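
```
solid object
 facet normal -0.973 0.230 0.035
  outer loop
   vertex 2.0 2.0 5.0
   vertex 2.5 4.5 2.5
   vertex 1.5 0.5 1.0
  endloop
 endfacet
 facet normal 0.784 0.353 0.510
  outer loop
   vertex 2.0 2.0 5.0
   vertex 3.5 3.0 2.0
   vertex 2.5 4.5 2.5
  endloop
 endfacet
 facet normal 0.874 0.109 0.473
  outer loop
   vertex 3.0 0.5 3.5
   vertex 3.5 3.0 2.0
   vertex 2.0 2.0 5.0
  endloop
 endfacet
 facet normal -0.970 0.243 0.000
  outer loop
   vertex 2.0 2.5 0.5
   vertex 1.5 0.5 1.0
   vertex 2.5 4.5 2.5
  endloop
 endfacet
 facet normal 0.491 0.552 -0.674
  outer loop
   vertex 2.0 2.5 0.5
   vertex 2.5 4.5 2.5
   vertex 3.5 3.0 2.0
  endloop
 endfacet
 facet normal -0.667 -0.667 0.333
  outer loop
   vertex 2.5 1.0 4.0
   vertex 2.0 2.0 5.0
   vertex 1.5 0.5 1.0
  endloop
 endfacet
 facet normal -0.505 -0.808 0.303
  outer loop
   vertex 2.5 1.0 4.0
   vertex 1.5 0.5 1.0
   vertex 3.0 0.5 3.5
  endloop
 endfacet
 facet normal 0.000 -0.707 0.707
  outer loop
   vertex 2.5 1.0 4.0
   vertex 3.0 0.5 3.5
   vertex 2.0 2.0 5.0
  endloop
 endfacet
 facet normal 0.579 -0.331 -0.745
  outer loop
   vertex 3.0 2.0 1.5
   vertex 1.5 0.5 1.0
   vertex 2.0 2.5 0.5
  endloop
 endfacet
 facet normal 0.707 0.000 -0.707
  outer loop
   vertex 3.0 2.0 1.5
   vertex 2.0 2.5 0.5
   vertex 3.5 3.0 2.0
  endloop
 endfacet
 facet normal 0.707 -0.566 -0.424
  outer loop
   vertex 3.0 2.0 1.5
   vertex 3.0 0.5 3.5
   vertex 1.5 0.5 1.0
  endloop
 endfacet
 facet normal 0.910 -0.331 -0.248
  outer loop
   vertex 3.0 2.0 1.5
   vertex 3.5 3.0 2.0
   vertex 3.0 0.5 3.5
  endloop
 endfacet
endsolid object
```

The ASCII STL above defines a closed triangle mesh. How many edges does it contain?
18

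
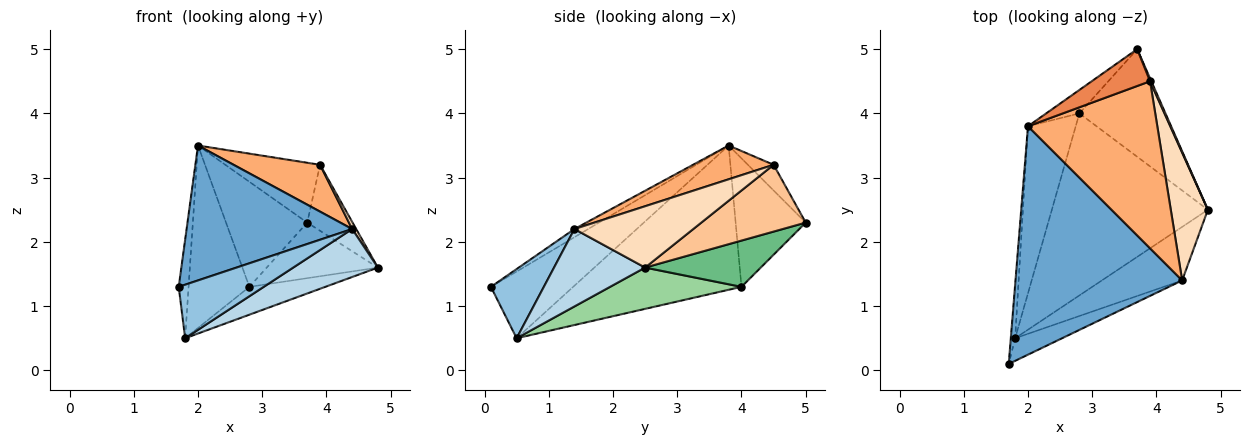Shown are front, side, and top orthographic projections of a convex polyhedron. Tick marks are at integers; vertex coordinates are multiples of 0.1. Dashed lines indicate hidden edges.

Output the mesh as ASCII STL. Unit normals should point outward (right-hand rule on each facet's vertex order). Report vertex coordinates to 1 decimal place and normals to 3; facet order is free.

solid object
 facet normal -0.042 -0.508 0.860
  outer loop
   vertex 4.4 1.4 2.2
   vertex 2.0 3.8 3.5
   vertex 1.7 0.1 1.3
  endloop
 endfacet
 facet normal 0.497 -0.799 -0.337
  outer loop
   vertex 1.8 0.5 0.5
   vertex 4.4 1.4 2.2
   vertex 1.7 0.1 1.3
  endloop
 endfacet
 facet normal 0.583 -0.542 -0.605
  outer loop
   vertex 1.8 0.5 0.5
   vertex 4.8 2.5 1.6
   vertex 4.4 1.4 2.2
  endloop
 endfacet
 facet normal -0.991 0.119 -0.065
  outer loop
   vertex 1.8 0.5 0.5
   vertex 1.7 0.1 1.3
   vertex 2.0 3.8 3.5
  endloop
 endfacet
 facet normal -0.225 0.830 0.511
  outer loop
   vertex 3.9 4.5 3.2
   vertex 3.7 5.0 2.3
   vertex 2.0 3.8 3.5
  endloop
 endfacet
 facet normal 0.244 -0.262 0.934
  outer loop
   vertex 3.9 4.5 3.2
   vertex 2.0 3.8 3.5
   vertex 4.4 1.4 2.2
  endloop
 endfacet
 facet normal 0.917 0.399 0.018
  outer loop
   vertex 3.9 4.5 3.2
   vertex 4.8 2.5 1.6
   vertex 3.7 5.0 2.3
  endloop
 endfacet
 facet normal 0.855 -0.029 0.517
  outer loop
   vertex 3.9 4.5 3.2
   vertex 4.4 1.4 2.2
   vertex 4.8 2.5 1.6
  endloop
 endfacet
 facet normal 0.431 0.414 -0.802
  outer loop
   vertex 2.8 4.0 1.3
   vertex 3.7 5.0 2.3
   vertex 4.8 2.5 1.6
  endloop
 endfacet
 facet normal 0.253 0.146 -0.956
  outer loop
   vertex 2.8 4.0 1.3
   vertex 4.8 2.5 1.6
   vertex 1.8 0.5 0.5
  endloop
 endfacet
 facet normal -0.644 0.746 -0.166
  outer loop
   vertex 2.8 4.0 1.3
   vertex 2.0 3.8 3.5
   vertex 3.7 5.0 2.3
  endloop
 endfacet
 facet normal -0.898 0.324 -0.297
  outer loop
   vertex 2.8 4.0 1.3
   vertex 1.8 0.5 0.5
   vertex 2.0 3.8 3.5
  endloop
 endfacet
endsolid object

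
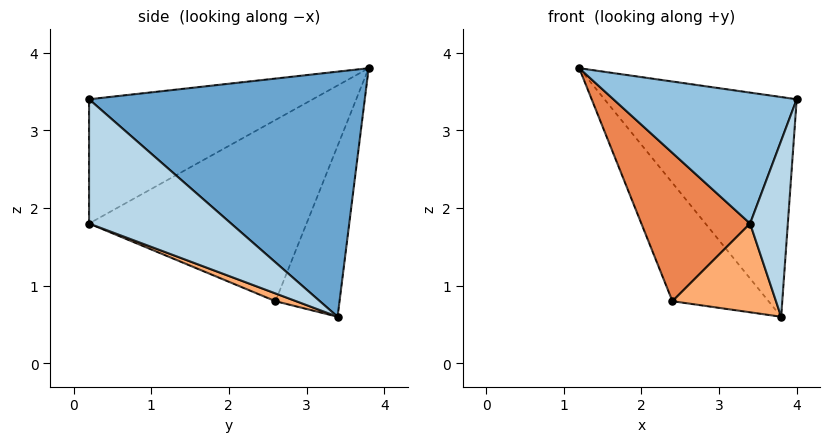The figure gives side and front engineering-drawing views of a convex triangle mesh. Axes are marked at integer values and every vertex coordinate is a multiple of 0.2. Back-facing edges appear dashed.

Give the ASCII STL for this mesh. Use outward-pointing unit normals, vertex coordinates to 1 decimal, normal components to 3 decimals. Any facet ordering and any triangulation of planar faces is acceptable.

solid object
 facet normal 0.705 0.491 0.511
  outer loop
   vertex 3.8 3.4 0.6
   vertex 1.2 3.8 3.8
   vertex 4.0 0.2 3.4
  endloop
 endfacet
 facet normal -0.743 -0.609 0.279
  outer loop
   vertex 3.4 0.2 1.8
   vertex 4.0 0.2 3.4
   vertex 1.2 3.8 3.8
  endloop
 endfacet
 facet normal 0.909 -0.241 -0.341
  outer loop
   vertex 3.4 0.2 1.8
   vertex 3.8 3.4 0.6
   vertex 4.0 0.2 3.4
  endloop
 endfacet
 facet normal -0.485 0.728 -0.485
  outer loop
   vertex 2.4 2.6 0.8
   vertex 1.2 3.8 3.8
   vertex 3.8 3.4 0.6
  endloop
 endfacet
 facet normal -0.880 -0.440 -0.176
  outer loop
   vertex 2.4 2.6 0.8
   vertex 3.4 0.2 1.8
   vertex 1.2 3.8 3.8
  endloop
 endfacet
 facet normal 0.072 -0.358 -0.931
  outer loop
   vertex 2.4 2.6 0.8
   vertex 3.8 3.4 0.6
   vertex 3.4 0.2 1.8
  endloop
 endfacet
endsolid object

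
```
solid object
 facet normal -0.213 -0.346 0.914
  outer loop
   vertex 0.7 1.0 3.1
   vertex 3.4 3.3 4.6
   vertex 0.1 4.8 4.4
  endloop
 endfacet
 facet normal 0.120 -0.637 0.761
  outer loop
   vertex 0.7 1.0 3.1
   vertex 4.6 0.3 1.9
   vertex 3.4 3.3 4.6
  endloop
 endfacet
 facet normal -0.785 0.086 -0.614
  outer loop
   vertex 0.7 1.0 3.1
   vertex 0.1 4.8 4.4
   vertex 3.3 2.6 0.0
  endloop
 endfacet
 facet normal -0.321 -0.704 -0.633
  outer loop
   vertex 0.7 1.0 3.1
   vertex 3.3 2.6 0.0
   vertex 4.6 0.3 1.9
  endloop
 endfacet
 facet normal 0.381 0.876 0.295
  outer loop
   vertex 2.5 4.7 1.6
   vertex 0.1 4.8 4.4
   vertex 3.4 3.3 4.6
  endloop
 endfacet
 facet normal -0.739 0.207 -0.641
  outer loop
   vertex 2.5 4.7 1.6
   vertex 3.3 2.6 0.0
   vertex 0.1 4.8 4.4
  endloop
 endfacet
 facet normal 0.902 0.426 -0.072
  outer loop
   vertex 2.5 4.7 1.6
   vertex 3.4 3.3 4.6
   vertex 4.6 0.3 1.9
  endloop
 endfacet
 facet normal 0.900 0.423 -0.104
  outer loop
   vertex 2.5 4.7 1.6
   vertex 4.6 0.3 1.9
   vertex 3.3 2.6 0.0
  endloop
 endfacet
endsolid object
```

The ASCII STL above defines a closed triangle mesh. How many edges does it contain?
12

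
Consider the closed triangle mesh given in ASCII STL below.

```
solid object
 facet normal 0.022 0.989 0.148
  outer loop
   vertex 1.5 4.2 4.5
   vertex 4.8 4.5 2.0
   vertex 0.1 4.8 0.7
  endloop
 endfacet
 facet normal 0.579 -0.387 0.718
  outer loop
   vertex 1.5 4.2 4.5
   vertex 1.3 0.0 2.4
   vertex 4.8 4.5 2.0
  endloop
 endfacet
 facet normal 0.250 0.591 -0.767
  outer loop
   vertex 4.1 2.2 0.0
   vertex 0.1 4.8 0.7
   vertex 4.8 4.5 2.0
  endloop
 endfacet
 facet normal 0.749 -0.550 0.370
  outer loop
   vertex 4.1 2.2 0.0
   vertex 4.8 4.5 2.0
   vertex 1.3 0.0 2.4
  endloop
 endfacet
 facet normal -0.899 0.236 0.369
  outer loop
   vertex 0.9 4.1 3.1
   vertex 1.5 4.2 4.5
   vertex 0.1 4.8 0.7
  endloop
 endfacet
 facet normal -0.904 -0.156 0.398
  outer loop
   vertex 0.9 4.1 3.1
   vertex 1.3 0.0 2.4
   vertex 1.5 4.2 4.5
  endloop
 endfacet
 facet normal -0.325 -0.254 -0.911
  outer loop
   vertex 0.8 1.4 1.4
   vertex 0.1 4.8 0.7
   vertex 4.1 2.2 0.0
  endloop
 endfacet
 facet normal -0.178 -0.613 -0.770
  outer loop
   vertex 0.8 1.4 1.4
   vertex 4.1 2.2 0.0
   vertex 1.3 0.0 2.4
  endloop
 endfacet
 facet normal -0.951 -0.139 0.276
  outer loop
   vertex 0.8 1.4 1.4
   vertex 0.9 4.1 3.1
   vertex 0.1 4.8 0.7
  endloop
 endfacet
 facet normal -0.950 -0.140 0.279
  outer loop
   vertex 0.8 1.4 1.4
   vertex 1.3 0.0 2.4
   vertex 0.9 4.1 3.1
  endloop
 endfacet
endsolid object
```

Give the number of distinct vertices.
7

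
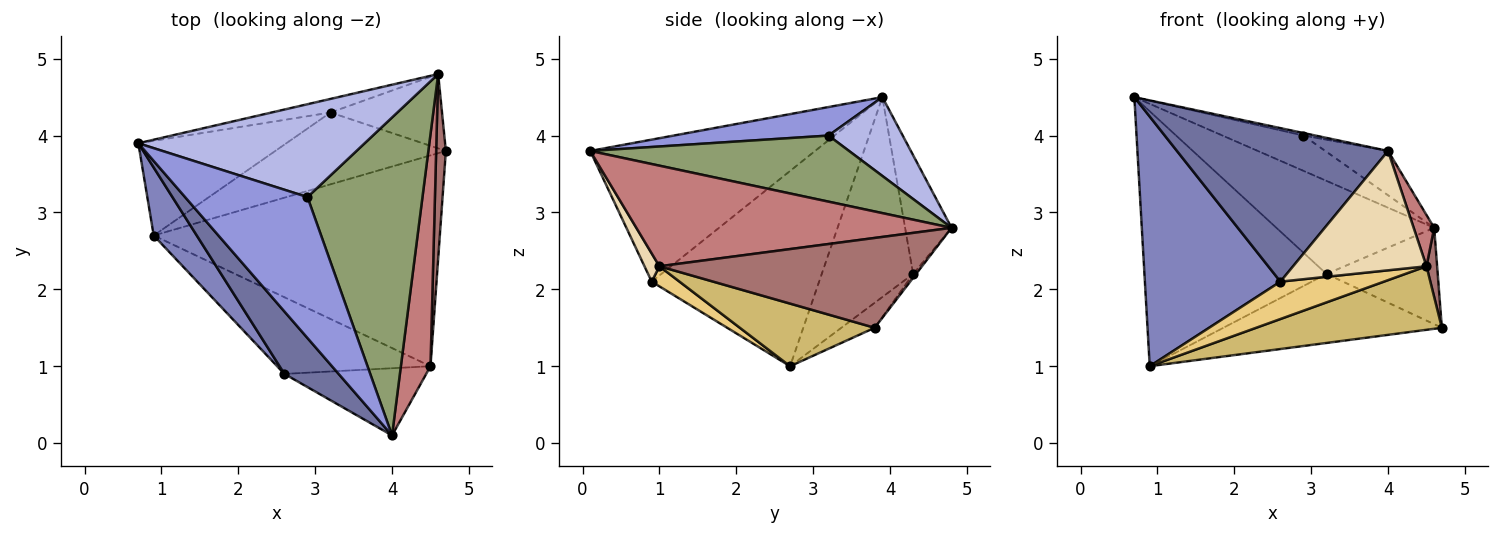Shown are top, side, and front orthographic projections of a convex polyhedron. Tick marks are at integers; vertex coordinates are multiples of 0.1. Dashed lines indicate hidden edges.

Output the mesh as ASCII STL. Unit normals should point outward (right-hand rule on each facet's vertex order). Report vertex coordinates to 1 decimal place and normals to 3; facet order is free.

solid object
 facet normal -0.702 -0.659 0.268
  outer loop
   vertex 2.6 0.9 2.1
   vertex 4.0 0.1 3.8
   vertex 0.7 3.9 4.5
  endloop
 endfacet
 facet normal -0.766 -0.620 0.169
  outer loop
   vertex 2.6 0.9 2.1
   vertex 0.7 3.9 4.5
   vertex 0.9 2.7 1.0
  endloop
 endfacet
 facet normal 0.227 0.018 0.974
  outer loop
   vertex 2.9 3.2 4.0
   vertex 0.7 3.9 4.5
   vertex 4.0 0.1 3.8
  endloop
 endfacet
 facet normal 0.310 0.338 0.889
  outer loop
   vertex 2.9 3.2 4.0
   vertex 4.6 4.8 2.8
   vertex 0.7 3.9 4.5
  endloop
 endfacet
 facet normal 0.495 0.120 0.861
  outer loop
   vertex 2.9 3.2 4.0
   vertex 4.0 0.1 3.8
   vertex 4.6 4.8 2.8
  endloop
 endfacet
 facet normal -0.105 0.689 -0.717
  outer loop
   vertex 3.2 4.3 2.2
   vertex 4.7 3.8 1.5
   vertex 0.9 2.7 1.0
  endloop
 endfacet
 facet normal -0.021 0.792 -0.611
  outer loop
   vertex 3.2 4.3 2.2
   vertex 4.6 4.8 2.8
   vertex 4.7 3.8 1.5
  endloop
 endfacet
 facet normal -0.426 0.848 -0.315
  outer loop
   vertex 3.2 4.3 2.2
   vertex 0.9 2.7 1.0
   vertex 0.7 3.9 4.5
  endloop
 endfacet
 facet normal -0.280 0.950 -0.139
  outer loop
   vertex 3.2 4.3 2.2
   vertex 0.7 3.9 4.5
   vertex 4.6 4.8 2.8
  endloop
 endfacet
 facet normal 0.205 -0.282 -0.937
  outer loop
   vertex 4.5 1.0 2.3
   vertex 0.9 2.7 1.0
   vertex 4.7 3.8 1.5
  endloop
 endfacet
 facet normal 0.117 -0.435 -0.893
  outer loop
   vertex 4.5 1.0 2.3
   vertex 2.6 0.9 2.1
   vertex 0.9 2.7 1.0
  endloop
 endfacet
 facet normal 0.097 -0.867 -0.488
  outer loop
   vertex 4.5 1.0 2.3
   vertex 4.0 0.1 3.8
   vertex 2.6 0.9 2.1
  endloop
 endfacet
 facet normal 0.993 -0.040 0.107
  outer loop
   vertex 4.5 1.0 2.3
   vertex 4.7 3.8 1.5
   vertex 4.6 4.8 2.8
  endloop
 endfacet
 facet normal 0.957 -0.062 0.282
  outer loop
   vertex 4.5 1.0 2.3
   vertex 4.6 4.8 2.8
   vertex 4.0 0.1 3.8
  endloop
 endfacet
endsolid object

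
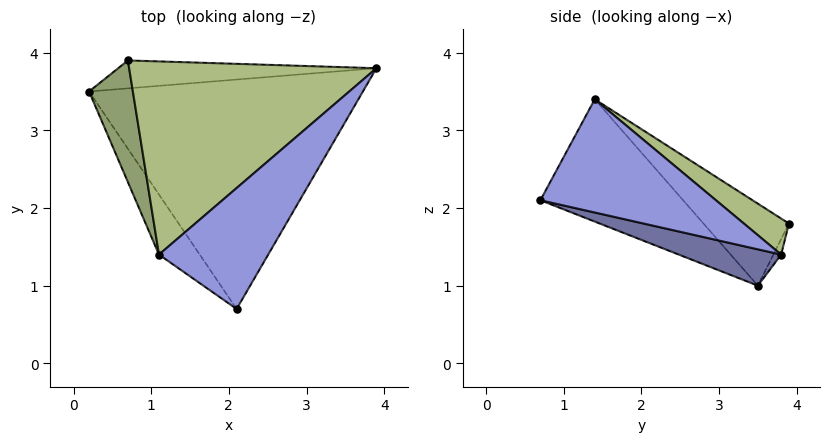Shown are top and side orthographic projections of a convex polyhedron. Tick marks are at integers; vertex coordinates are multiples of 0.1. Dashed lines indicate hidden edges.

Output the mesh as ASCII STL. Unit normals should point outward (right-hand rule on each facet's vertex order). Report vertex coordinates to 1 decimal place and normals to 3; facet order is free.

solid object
 facet normal 0.126 -0.288 -0.949
  outer loop
   vertex 2.1 0.7 2.1
   vertex 0.2 3.5 1.0
   vertex 3.9 3.8 1.4
  endloop
 endfacet
 facet normal -0.752 -0.609 -0.251
  outer loop
   vertex 1.1 1.4 3.4
   vertex 0.2 3.5 1.0
   vertex 2.1 0.7 2.1
  endloop
 endfacet
 facet normal 0.696 -0.253 0.672
  outer loop
   vertex 1.1 1.4 3.4
   vertex 2.1 0.7 2.1
   vertex 3.9 3.8 1.4
  endloop
 endfacet
 facet normal -0.026 0.901 -0.434
  outer loop
   vertex 0.7 3.9 1.8
   vertex 3.9 3.8 1.4
   vertex 0.2 3.5 1.0
  endloop
 endfacet
 facet normal -0.871 0.158 0.465
  outer loop
   vertex 0.7 3.9 1.8
   vertex 0.2 3.5 1.0
   vertex 1.1 1.4 3.4
  endloop
 endfacet
 facet normal 0.121 0.549 0.827
  outer loop
   vertex 0.7 3.9 1.8
   vertex 1.1 1.4 3.4
   vertex 3.9 3.8 1.4
  endloop
 endfacet
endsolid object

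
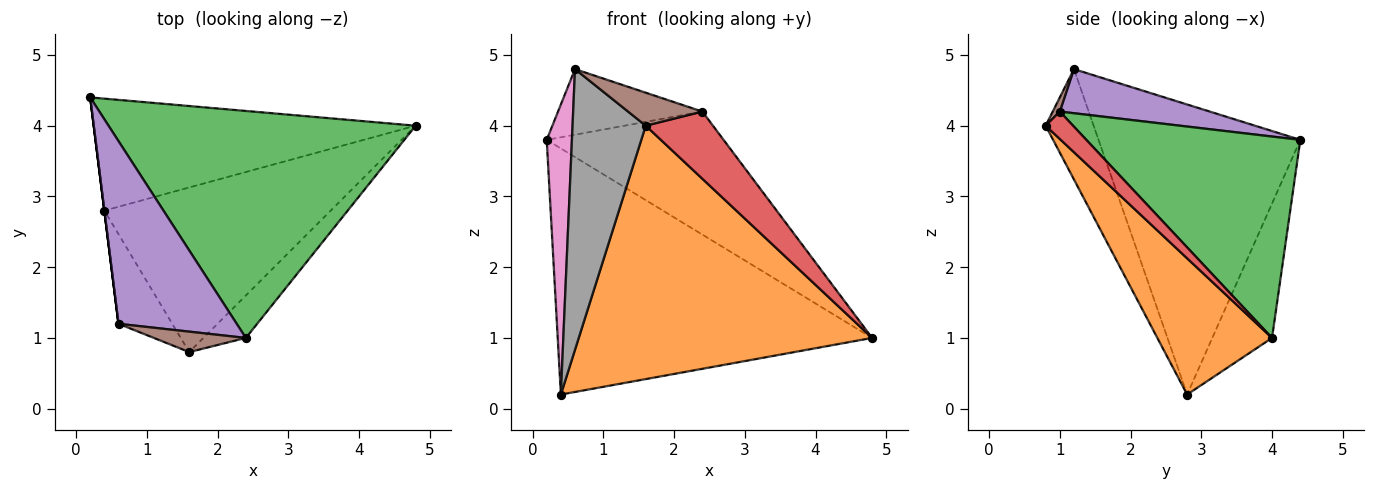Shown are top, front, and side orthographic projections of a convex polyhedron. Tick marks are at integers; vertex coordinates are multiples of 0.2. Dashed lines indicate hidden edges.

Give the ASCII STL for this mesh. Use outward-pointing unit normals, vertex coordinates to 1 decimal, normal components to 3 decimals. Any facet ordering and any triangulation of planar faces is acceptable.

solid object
 facet normal -0.170 0.897 -0.408
  outer loop
   vertex 0.4 2.8 0.2
   vertex 0.2 4.4 3.8
   vertex 4.8 4.0 1.0
  endloop
 endfacet
 facet normal 0.311 -0.797 -0.518
  outer loop
   vertex 0.4 2.8 0.2
   vertex 4.8 4.0 1.0
   vertex 1.6 0.8 4.0
  endloop
 endfacet
 facet normal 0.500 0.413 0.762
  outer loop
   vertex 2.4 1.0 4.2
   vertex 4.8 4.0 1.0
   vertex 0.2 4.4 3.8
  endloop
 endfacet
 facet normal 0.326 -0.799 -0.505
  outer loop
   vertex 2.4 1.0 4.2
   vertex 1.6 0.8 4.0
   vertex 4.8 4.0 1.0
  endloop
 endfacet
 facet normal 0.331 0.319 0.888
  outer loop
   vertex 0.6 1.2 4.8
   vertex 2.4 1.0 4.2
   vertex 0.2 4.4 3.8
  endloop
 endfacet
 facet normal 0.081 -0.847 0.525
  outer loop
   vertex 0.6 1.2 4.8
   vertex 1.6 0.8 4.0
   vertex 2.4 1.0 4.2
  endloop
 endfacet
 facet normal -0.992 -0.124 0.000
  outer loop
   vertex 0.6 1.2 4.8
   vertex 0.2 4.4 3.8
   vertex 0.4 2.8 0.2
  endloop
 endfacet
 facet normal -0.530 -0.808 -0.258
  outer loop
   vertex 0.6 1.2 4.8
   vertex 0.4 2.8 0.2
   vertex 1.6 0.8 4.0
  endloop
 endfacet
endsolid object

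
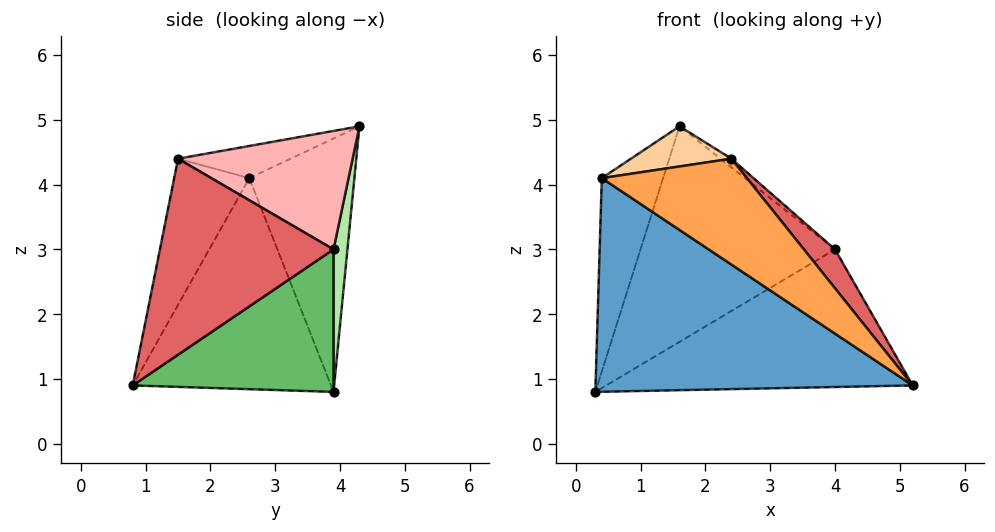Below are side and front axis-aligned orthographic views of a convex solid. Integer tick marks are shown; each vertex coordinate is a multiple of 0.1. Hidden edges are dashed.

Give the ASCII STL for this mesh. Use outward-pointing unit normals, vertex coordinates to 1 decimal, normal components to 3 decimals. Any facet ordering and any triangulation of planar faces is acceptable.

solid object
 facet normal -0.505 -0.808 -0.303
  outer loop
   vertex 0.4 2.6 4.1
   vertex 0.3 3.9 0.8
   vertex 5.2 0.8 0.9
  endloop
 endfacet
 facet normal -0.843 0.492 0.219
  outer loop
   vertex 0.4 2.6 4.1
   vertex 1.6 4.3 4.9
   vertex 0.3 3.9 0.8
  endloop
 endfacet
 facet normal -0.452 -0.872 -0.187
  outer loop
   vertex 2.4 1.5 4.4
   vertex 0.4 2.6 4.1
   vertex 5.2 0.8 0.9
  endloop
 endfacet
 facet normal -0.274 -0.244 0.930
  outer loop
   vertex 2.4 1.5 4.4
   vertex 1.6 4.3 4.9
   vertex 0.4 2.6 4.1
  endloop
 endfacet
 facet normal 0.403 0.615 -0.678
  outer loop
   vertex 4.0 3.9 3.0
   vertex 5.2 0.8 0.9
   vertex 0.3 3.9 0.8
  endloop
 endfacet
 facet normal 0.071 0.990 -0.119
  outer loop
   vertex 4.0 3.9 3.0
   vertex 0.3 3.9 0.8
   vertex 1.6 4.3 4.9
  endloop
 endfacet
 facet normal 0.760 -0.136 0.635
  outer loop
   vertex 4.0 3.9 3.0
   vertex 2.4 1.5 4.4
   vertex 5.2 0.8 0.9
  endloop
 endfacet
 facet normal 0.624 0.039 0.780
  outer loop
   vertex 4.0 3.9 3.0
   vertex 1.6 4.3 4.9
   vertex 2.4 1.5 4.4
  endloop
 endfacet
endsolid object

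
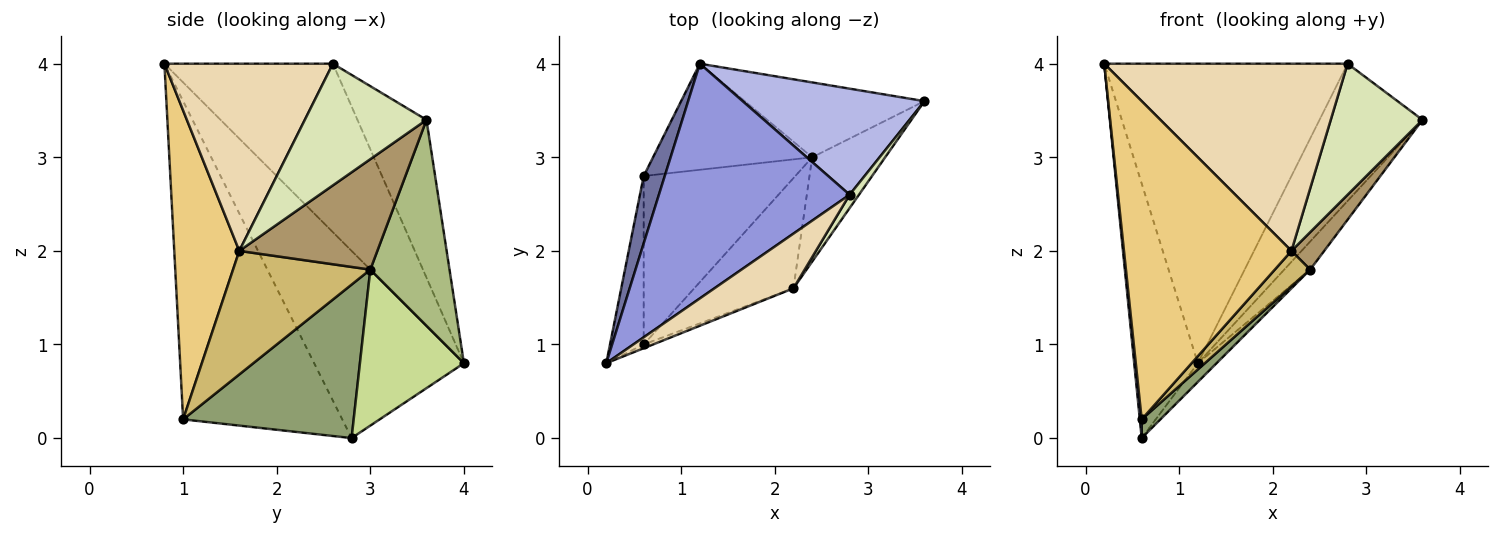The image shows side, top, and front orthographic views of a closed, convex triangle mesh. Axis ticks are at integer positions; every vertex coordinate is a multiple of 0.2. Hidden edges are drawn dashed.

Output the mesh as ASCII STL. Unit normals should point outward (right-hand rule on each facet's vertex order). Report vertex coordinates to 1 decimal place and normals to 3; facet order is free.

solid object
 facet normal -0.915 0.389 0.103
  outer loop
   vertex 0.6 2.8 0.0
   vertex 0.2 0.8 4.0
   vertex 1.2 4.0 0.8
  endloop
 endfacet
 facet normal -0.994 -0.012 -0.105
  outer loop
   vertex 0.6 1.0 0.2
   vertex 0.2 0.8 4.0
   vertex 0.6 2.8 0.0
  endloop
 endfacet
 facet normal -0.478 0.691 0.542
  outer loop
   vertex 2.8 2.6 4.0
   vertex 1.2 4.0 0.8
   vertex 0.2 0.8 4.0
  endloop
 endfacet
 facet normal -0.469 0.699 0.540
  outer loop
   vertex 2.8 2.6 4.0
   vertex 3.6 3.6 3.4
   vertex 1.2 4.0 0.8
  endloop
 endfacet
 facet normal 0.709 -0.078 -0.701
  outer loop
   vertex 2.4 3.0 1.8
   vertex 0.6 1.0 0.2
   vertex 0.6 2.8 0.0
  endloop
 endfacet
 facet normal 0.732 0.239 -0.638
  outer loop
   vertex 2.4 3.0 1.8
   vertex 1.2 4.0 0.8
   vertex 3.6 3.6 3.4
  endloop
 endfacet
 facet normal 0.695 0.125 -0.708
  outer loop
   vertex 2.4 3.0 1.8
   vertex 0.6 2.8 0.0
   vertex 1.2 4.0 0.8
  endloop
 endfacet
 facet normal 0.797 -0.601 0.061
  outer loop
   vertex 2.2 1.6 2.0
   vertex 3.6 3.6 3.4
   vertex 2.8 2.6 4.0
  endloop
 endfacet
 facet normal 0.818 -0.194 -0.541
  outer loop
   vertex 2.2 1.6 2.0
   vertex 2.4 3.0 1.8
   vertex 3.6 3.6 3.4
  endloop
 endfacet
 facet normal 0.764 -0.197 -0.614
  outer loop
   vertex 2.2 1.6 2.0
   vertex 0.6 1.0 0.2
   vertex 2.4 3.0 1.8
  endloop
 endfacet
 facet normal 0.362 -0.932 -0.011
  outer loop
   vertex 2.2 1.6 2.0
   vertex 0.2 0.8 4.0
   vertex 0.6 1.0 0.2
  endloop
 endfacet
 facet normal 0.553 -0.799 0.234
  outer loop
   vertex 2.2 1.6 2.0
   vertex 2.8 2.6 4.0
   vertex 0.2 0.8 4.0
  endloop
 endfacet
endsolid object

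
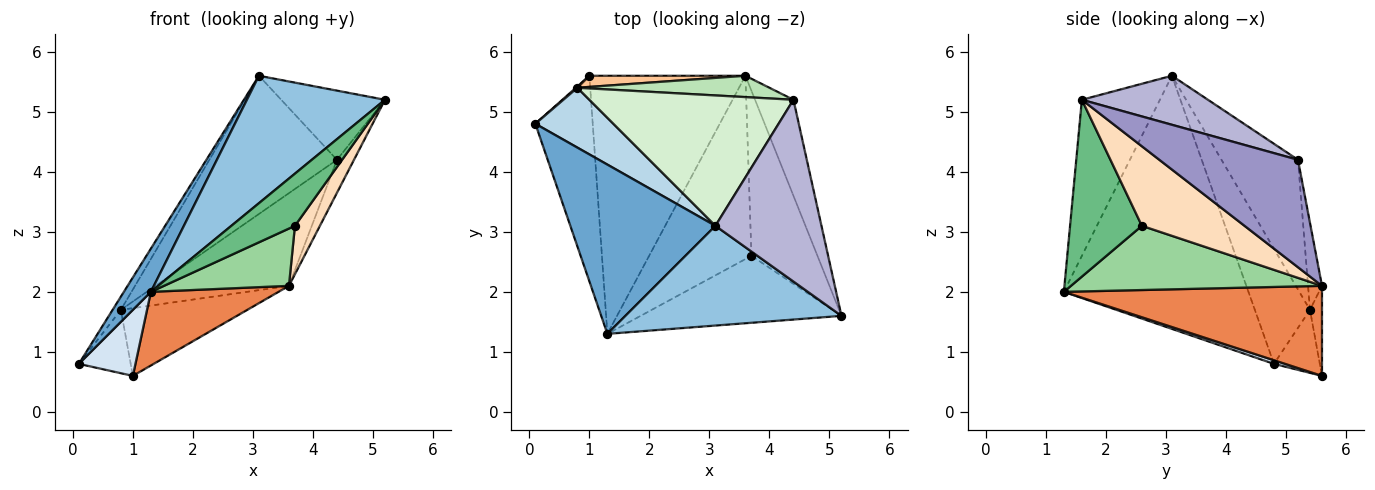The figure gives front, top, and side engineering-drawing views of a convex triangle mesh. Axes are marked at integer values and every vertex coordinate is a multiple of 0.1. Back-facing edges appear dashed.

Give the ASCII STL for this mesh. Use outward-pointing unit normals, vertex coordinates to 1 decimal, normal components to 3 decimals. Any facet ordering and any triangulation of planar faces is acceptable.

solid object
 facet normal -0.861 -0.126 0.493
  outer loop
   vertex 1.3 1.3 2.0
   vertex 3.1 3.1 5.6
   vertex 0.1 4.8 0.8
  endloop
 endfacet
 facet normal -0.407 -0.719 0.563
  outer loop
   vertex 1.3 1.3 2.0
   vertex 5.2 1.6 5.2
   vertex 3.1 3.1 5.6
  endloop
 endfacet
 facet normal -0.821 0.123 0.557
  outer loop
   vertex 0.8 5.4 1.7
   vertex 0.1 4.8 0.8
   vertex 3.1 3.1 5.6
  endloop
 endfacet
 facet normal 0.060 -0.305 -0.950
  outer loop
   vertex 1.0 5.6 0.6
   vertex 1.3 1.3 2.0
   vertex 0.1 4.8 0.8
  endloop
 endfacet
 facet normal 0.485 -0.240 -0.841
  outer loop
   vertex 1.0 5.6 0.6
   vertex 3.6 5.6 2.1
   vertex 1.3 1.3 2.0
  endloop
 endfacet
 facet normal -0.662 0.749 0.016
  outer loop
   vertex 1.0 5.6 0.6
   vertex 0.1 4.8 0.8
   vertex 0.8 5.4 1.7
  endloop
 endfacet
 facet normal -0.093 0.982 0.162
  outer loop
   vertex 1.0 5.6 0.6
   vertex 0.8 5.4 1.7
   vertex 3.6 5.6 2.1
  endloop
 endfacet
 facet normal 0.756 -0.184 -0.628
  outer loop
   vertex 3.7 2.6 3.1
   vertex 3.6 5.6 2.1
   vertex 5.2 1.6 5.2
  endloop
 endfacet
 facet normal 0.570 -0.505 -0.648
  outer loop
   vertex 3.7 2.6 3.1
   vertex 5.2 1.6 5.2
   vertex 1.3 1.3 2.0
  endloop
 endfacet
 facet normal 0.514 -0.256 -0.819
  outer loop
   vertex 3.7 2.6 3.1
   vertex 1.3 1.3 2.0
   vertex 3.6 5.6 2.1
  endloop
 endfacet
 facet normal -0.101 0.970 0.223
  outer loop
   vertex 4.4 5.2 4.2
   vertex 3.6 5.6 2.1
   vertex 0.8 5.4 1.7
  endloop
 endfacet
 facet normal -0.400 0.667 0.629
  outer loop
   vertex 4.4 5.2 4.2
   vertex 0.8 5.4 1.7
   vertex 3.1 3.1 5.6
  endloop
 endfacet
 facet normal 0.935 0.115 -0.334
  outer loop
   vertex 4.4 5.2 4.2
   vertex 5.2 1.6 5.2
   vertex 3.6 5.6 2.1
  endloop
 endfacet
 facet normal 0.397 0.326 0.858
  outer loop
   vertex 4.4 5.2 4.2
   vertex 3.1 3.1 5.6
   vertex 5.2 1.6 5.2
  endloop
 endfacet
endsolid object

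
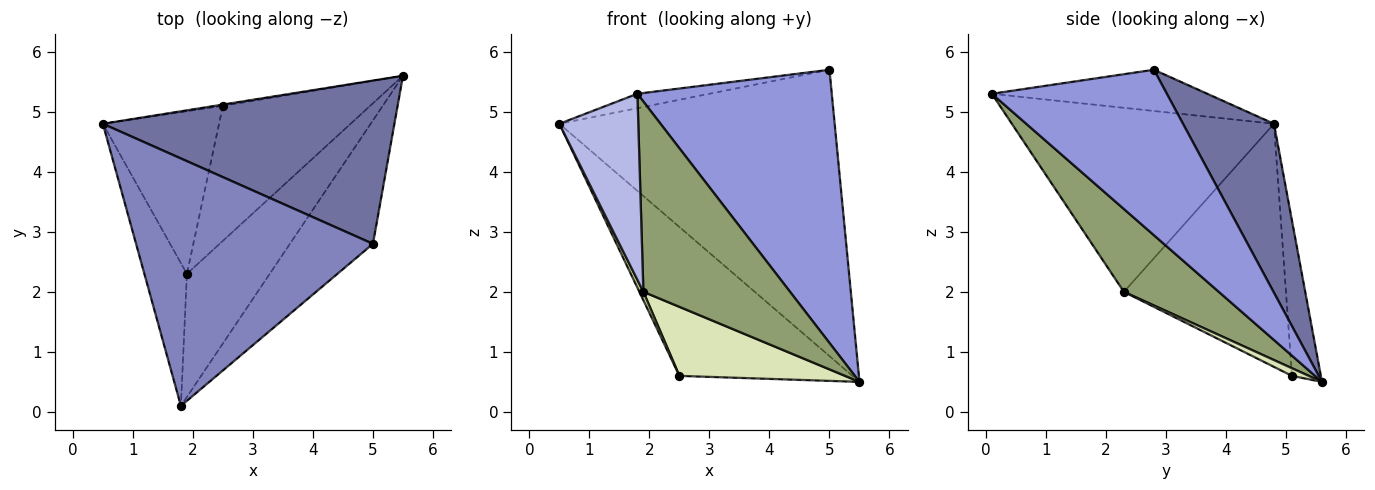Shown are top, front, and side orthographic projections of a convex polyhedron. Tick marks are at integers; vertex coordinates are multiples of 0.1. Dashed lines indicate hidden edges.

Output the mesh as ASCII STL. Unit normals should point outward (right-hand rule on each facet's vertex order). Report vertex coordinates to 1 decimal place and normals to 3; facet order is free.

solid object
 facet normal 0.276 0.835 0.476
  outer loop
   vertex 5.0 2.8 5.7
   vertex 5.5 5.6 0.5
   vertex 0.5 4.8 4.8
  endloop
 endfacet
 facet normal -0.171 0.057 0.984
  outer loop
   vertex 5.0 2.8 5.7
   vertex 0.5 4.8 4.8
   vertex 1.8 0.1 5.3
  endloop
 endfacet
 facet normal 0.634 -0.705 -0.318
  outer loop
   vertex 5.0 2.8 5.7
   vertex 1.8 0.1 5.3
   vertex 5.5 5.6 0.5
  endloop
 endfacet
 facet normal -0.935 -0.282 -0.216
  outer loop
   vertex 1.9 2.3 2.0
   vertex 1.8 0.1 5.3
   vertex 0.5 4.8 4.8
  endloop
 endfacet
 facet normal 0.477 -0.738 -0.477
  outer loop
   vertex 1.9 2.3 2.0
   vertex 5.5 5.6 0.5
   vertex 1.8 0.1 5.3
  endloop
 endfacet
 facet normal -0.165 0.986 -0.008
  outer loop
   vertex 2.5 5.1 0.6
   vertex 0.5 4.8 4.8
   vertex 5.5 5.6 0.5
  endloop
 endfacet
 facet normal -0.902 -0.022 -0.431
  outer loop
   vertex 2.5 5.1 0.6
   vertex 1.9 2.3 2.0
   vertex 0.5 4.8 4.8
  endloop
 endfacet
 facet normal 0.046 -0.455 -0.889
  outer loop
   vertex 2.5 5.1 0.6
   vertex 5.5 5.6 0.5
   vertex 1.9 2.3 2.0
  endloop
 endfacet
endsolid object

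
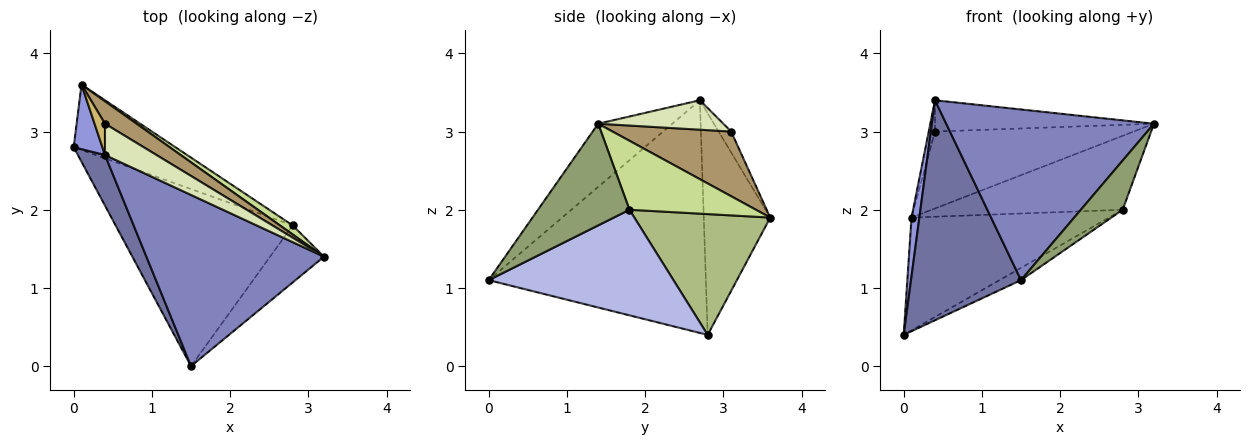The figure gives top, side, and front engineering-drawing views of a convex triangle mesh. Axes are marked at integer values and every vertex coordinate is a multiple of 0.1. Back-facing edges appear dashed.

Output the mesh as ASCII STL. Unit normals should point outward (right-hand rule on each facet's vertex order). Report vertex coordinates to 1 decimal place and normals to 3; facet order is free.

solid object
 facet normal -0.887 -0.450 0.103
  outer loop
   vertex 0.4 2.7 3.4
   vertex 0.0 2.8 0.4
   vertex 1.5 0.0 1.1
  endloop
 endfacet
 facet normal -0.244 -0.685 0.687
  outer loop
   vertex 0.4 2.7 3.4
   vertex 1.5 0.0 1.1
   vertex 3.2 1.4 3.1
  endloop
 endfacet
 facet normal -0.985 -0.116 0.127
  outer loop
   vertex 0.1 3.6 1.9
   vertex 0.0 2.8 0.4
   vertex 0.4 2.7 3.4
  endloop
 endfacet
 facet normal 0.511 0.060 -0.857
  outer loop
   vertex 2.8 1.8 2.0
   vertex 1.5 0.0 1.1
   vertex 0.0 2.8 0.4
  endloop
 endfacet
 facet normal 0.819 -0.375 -0.434
  outer loop
   vertex 2.8 1.8 2.0
   vertex 3.2 1.4 3.1
   vertex 1.5 0.0 1.1
  endloop
 endfacet
 facet normal 0.512 0.744 -0.431
  outer loop
   vertex 2.8 1.8 2.0
   vertex 0.0 2.8 0.4
   vertex 0.1 3.6 1.9
  endloop
 endfacet
 facet normal 0.549 0.829 0.102
  outer loop
   vertex 2.8 1.8 2.0
   vertex 0.1 3.6 1.9
   vertex 3.2 1.4 3.1
  endloop
 endfacet
 facet normal 0.375 0.656 0.656
  outer loop
   vertex 0.4 3.1 3.0
   vertex 0.4 2.7 3.4
   vertex 3.2 1.4 3.1
  endloop
 endfacet
 facet normal 0.497 0.833 0.243
  outer loop
   vertex 0.4 3.1 3.0
   vertex 3.2 1.4 3.1
   vertex 0.1 3.6 1.9
  endloop
 endfacet
 facet normal -0.816 0.408 0.408
  outer loop
   vertex 0.4 3.1 3.0
   vertex 0.1 3.6 1.9
   vertex 0.4 2.7 3.4
  endloop
 endfacet
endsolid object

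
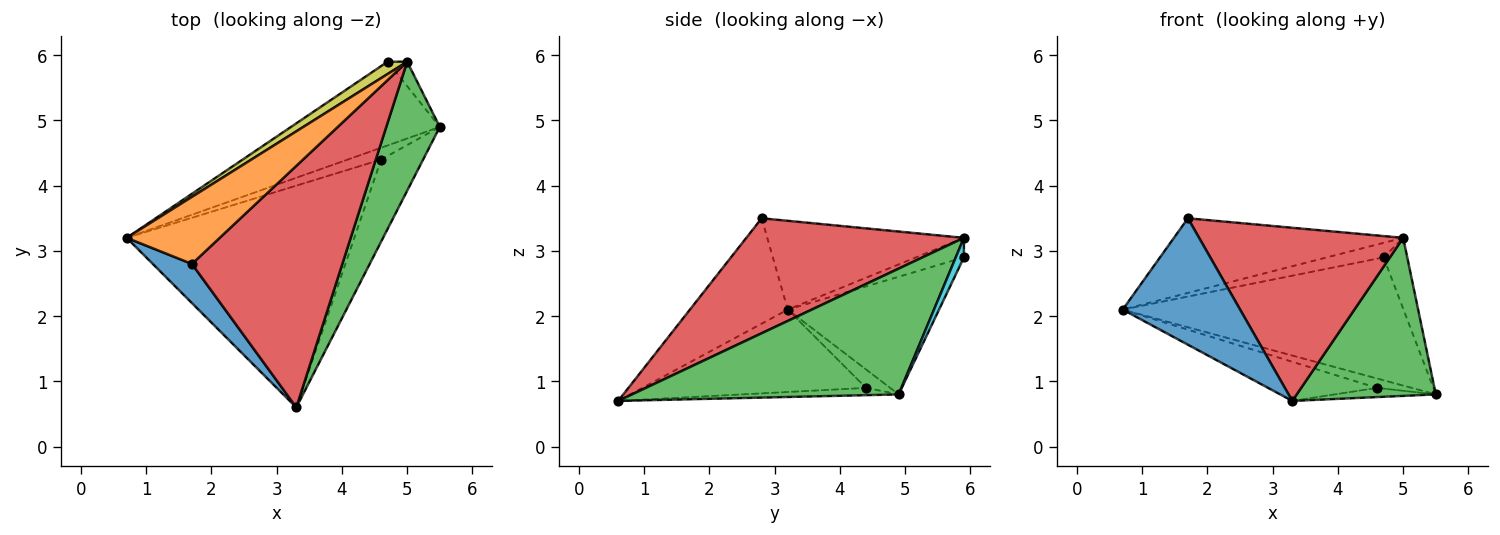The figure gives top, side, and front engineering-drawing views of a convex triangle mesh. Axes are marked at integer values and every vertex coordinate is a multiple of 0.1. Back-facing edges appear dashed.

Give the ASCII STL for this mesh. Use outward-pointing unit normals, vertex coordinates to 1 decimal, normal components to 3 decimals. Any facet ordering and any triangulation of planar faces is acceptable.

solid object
 facet normal -0.623 -0.747 0.231
  outer loop
   vertex 1.7 2.8 3.5
   vertex 0.7 3.2 2.1
   vertex 3.3 0.6 0.7
  endloop
 endfacet
 facet normal -0.538 0.627 0.563
  outer loop
   vertex 5.0 5.9 3.2
   vertex 0.7 3.2 2.1
   vertex 1.7 2.8 3.5
  endloop
 endfacet
 facet normal 0.830 -0.433 0.353
  outer loop
   vertex 5.0 5.9 3.2
   vertex 3.3 0.6 0.7
   vertex 5.5 4.9 0.8
  endloop
 endfacet
 facet normal 0.528 -0.495 0.690
  outer loop
   vertex 5.0 5.9 3.2
   vertex 1.7 2.8 3.5
   vertex 3.3 0.6 0.7
  endloop
 endfacet
 facet normal -0.397 0.570 -0.719
  outer loop
   vertex 4.6 4.4 0.9
   vertex 0.7 3.2 2.1
   vertex 5.5 4.9 0.8
  endloop
 endfacet
 facet normal -0.336 0.164 -0.928
  outer loop
   vertex 4.6 4.4 0.9
   vertex 3.3 0.6 0.7
   vertex 0.7 3.2 2.1
  endloop
 endfacet
 facet normal -0.170 0.110 -0.979
  outer loop
   vertex 4.6 4.4 0.9
   vertex 5.5 4.9 0.8
   vertex 3.3 0.6 0.7
  endloop
 endfacet
 facet normal -0.407 0.755 -0.514
  outer loop
   vertex 4.7 5.9 2.9
   vertex 5.5 4.9 0.8
   vertex 0.7 3.2 2.1
  endloop
 endfacet
 facet normal -0.542 0.642 0.542
  outer loop
   vertex 4.7 5.9 2.9
   vertex 0.7 3.2 2.1
   vertex 5.0 5.9 3.2
  endloop
 endfacet
 facet normal 0.310 0.899 -0.310
  outer loop
   vertex 4.7 5.9 2.9
   vertex 5.0 5.9 3.2
   vertex 5.5 4.9 0.8
  endloop
 endfacet
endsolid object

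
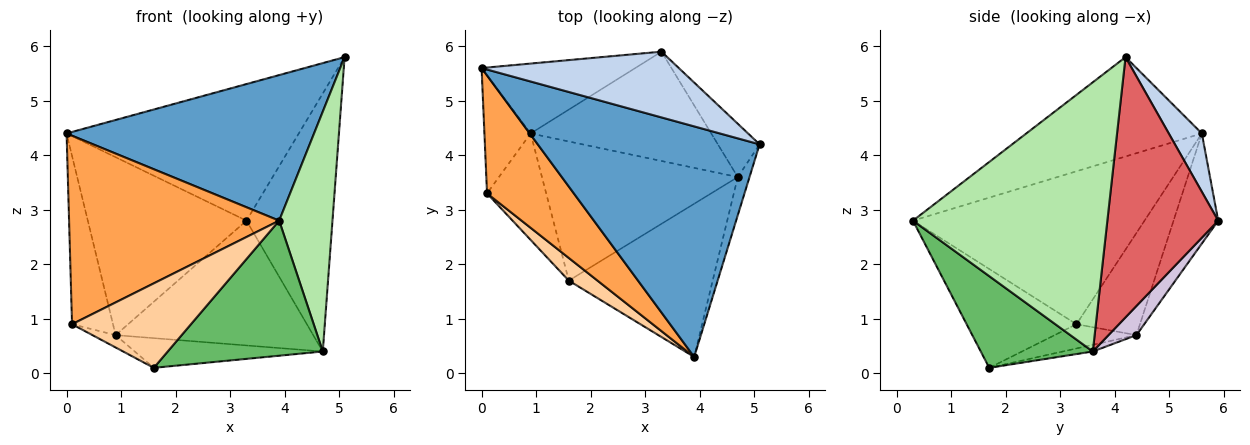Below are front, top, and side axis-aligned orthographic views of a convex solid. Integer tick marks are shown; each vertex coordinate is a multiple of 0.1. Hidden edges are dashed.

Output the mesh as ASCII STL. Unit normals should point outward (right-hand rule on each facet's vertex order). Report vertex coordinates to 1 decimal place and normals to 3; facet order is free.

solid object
 facet normal -0.354 -0.499 0.791
  outer loop
   vertex 3.9 0.3 2.8
   vertex 5.1 4.2 5.8
   vertex 0.0 5.6 4.4
  endloop
 endfacet
 facet normal 0.127 0.894 0.430
  outer loop
   vertex 3.3 5.9 2.8
   vertex 0.0 5.6 4.4
   vertex 5.1 4.2 5.8
  endloop
 endfacet
 facet normal -0.683 -0.619 0.388
  outer loop
   vertex 0.1 3.3 0.9
   vertex 3.9 0.3 2.8
   vertex 0.0 5.6 4.4
  endloop
 endfacet
 facet normal -0.666 -0.721 0.193
  outer loop
   vertex 0.1 3.3 0.9
   vertex 1.6 1.7 0.1
   vertex 3.9 0.3 2.8
  endloop
 endfacet
 facet normal 0.431 -0.597 -0.677
  outer loop
   vertex 4.7 3.6 0.4
   vertex 3.9 0.3 2.8
   vertex 1.6 1.7 0.1
  endloop
 endfacet
 facet normal 0.964 -0.264 -0.042
  outer loop
   vertex 4.7 3.6 0.4
   vertex 5.1 4.2 5.8
   vertex 3.9 0.3 2.8
  endloop
 endfacet
 facet normal 0.784 0.608 -0.126
  outer loop
   vertex 4.7 3.6 0.4
   vertex 3.3 5.9 2.8
   vertex 5.1 4.2 5.8
  endloop
 endfacet
 facet normal -0.377 0.107 -0.920
  outer loop
   vertex 0.9 4.4 0.7
   vertex 1.6 1.7 0.1
   vertex 0.1 3.3 0.9
  endloop
 endfacet
 facet normal -0.033 0.209 -0.977
  outer loop
   vertex 0.9 4.4 0.7
   vertex 4.7 3.6 0.4
   vertex 1.6 1.7 0.1
  endloop
 endfacet
 facet normal 0.106 0.748 -0.655
  outer loop
   vertex 0.9 4.4 0.7
   vertex 3.3 5.9 2.8
   vertex 4.7 3.6 0.4
  endloop
 endfacet
 facet normal -0.253 0.900 -0.354
  outer loop
   vertex 0.9 4.4 0.7
   vertex 0.0 5.6 4.4
   vertex 3.3 5.9 2.8
  endloop
 endfacet
 facet normal -0.785 0.507 -0.355
  outer loop
   vertex 0.9 4.4 0.7
   vertex 0.1 3.3 0.9
   vertex 0.0 5.6 4.4
  endloop
 endfacet
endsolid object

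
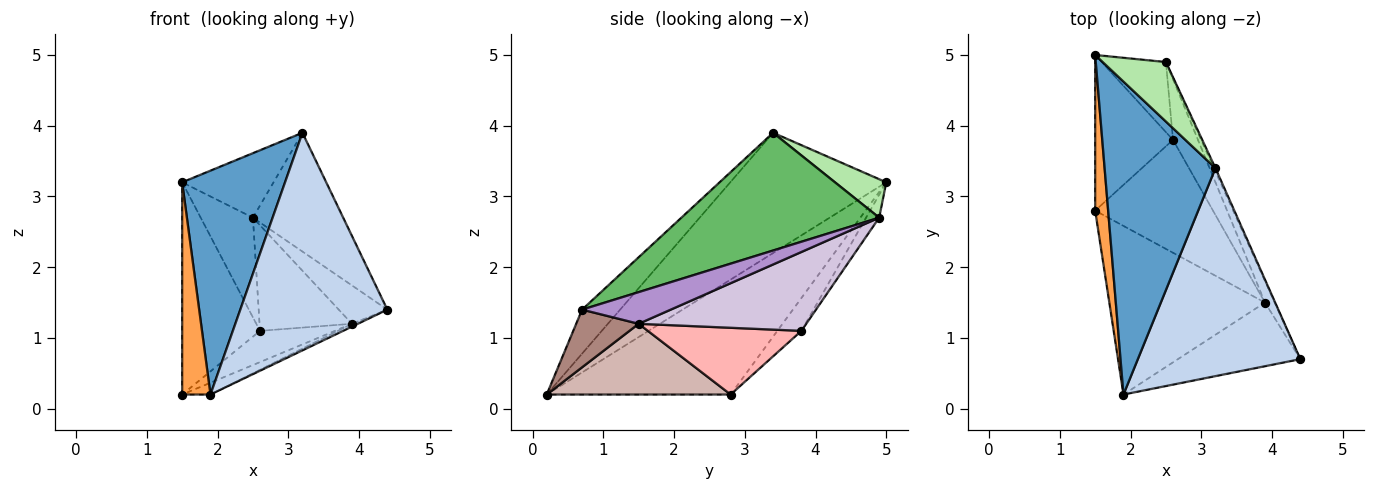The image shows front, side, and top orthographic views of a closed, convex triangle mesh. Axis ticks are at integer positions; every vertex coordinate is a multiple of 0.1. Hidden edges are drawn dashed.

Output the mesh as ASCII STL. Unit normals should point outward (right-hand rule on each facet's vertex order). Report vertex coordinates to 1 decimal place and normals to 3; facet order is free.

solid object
 facet normal -0.662 -0.436 0.610
  outer loop
   vertex 3.2 3.4 3.9
   vertex 1.5 5.0 3.2
   vertex 1.9 0.2 0.2
  endloop
 endfacet
 facet normal -0.184 -0.711 0.679
  outer loop
   vertex 3.2 3.4 3.9
   vertex 1.9 0.2 0.2
   vertex 4.4 0.7 1.4
  endloop
 endfacet
 facet normal -0.982 -0.151 0.111
  outer loop
   vertex 1.5 2.8 0.2
   vertex 1.9 0.2 0.2
   vertex 1.5 5.0 3.2
  endloop
 endfacet
 facet normal -0.242 0.782 -0.574
  outer loop
   vertex 1.5 2.8 0.2
   vertex 1.5 5.0 3.2
   vertex 2.6 3.8 1.1
  endloop
 endfacet
 facet normal 0.910 0.415 -0.012
  outer loop
   vertex 2.5 4.9 2.7
   vertex 3.2 3.4 3.9
   vertex 4.4 0.7 1.4
  endloop
 endfacet
 facet normal 0.381 0.679 0.627
  outer loop
   vertex 2.5 4.9 2.7
   vertex 1.5 5.0 3.2
   vertex 3.2 3.4 3.9
  endloop
 endfacet
 facet normal -0.202 0.801 -0.563
  outer loop
   vertex 2.5 4.9 2.7
   vertex 2.6 3.8 1.1
   vertex 1.5 5.0 3.2
  endloop
 endfacet
 facet normal 0.479 0.234 -0.846
  outer loop
   vertex 3.9 1.5 1.2
   vertex 1.5 2.8 0.2
   vertex 2.6 3.8 1.1
  endloop
 endfacet
 facet normal 0.847 0.464 -0.261
  outer loop
   vertex 3.9 1.5 1.2
   vertex 2.5 4.9 2.7
   vertex 4.4 0.7 1.4
  endloop
 endfacet
 facet normal 0.844 0.465 -0.267
  outer loop
   vertex 3.9 1.5 1.2
   vertex 2.6 3.8 1.1
   vertex 2.5 4.9 2.7
  endloop
 endfacet
 facet normal 0.426 0.040 -0.904
  outer loop
   vertex 3.9 1.5 1.2
   vertex 4.4 0.7 1.4
   vertex 1.9 0.2 0.2
  endloop
 endfacet
 facet normal 0.413 0.064 -0.909
  outer loop
   vertex 3.9 1.5 1.2
   vertex 1.9 0.2 0.2
   vertex 1.5 2.8 0.2
  endloop
 endfacet
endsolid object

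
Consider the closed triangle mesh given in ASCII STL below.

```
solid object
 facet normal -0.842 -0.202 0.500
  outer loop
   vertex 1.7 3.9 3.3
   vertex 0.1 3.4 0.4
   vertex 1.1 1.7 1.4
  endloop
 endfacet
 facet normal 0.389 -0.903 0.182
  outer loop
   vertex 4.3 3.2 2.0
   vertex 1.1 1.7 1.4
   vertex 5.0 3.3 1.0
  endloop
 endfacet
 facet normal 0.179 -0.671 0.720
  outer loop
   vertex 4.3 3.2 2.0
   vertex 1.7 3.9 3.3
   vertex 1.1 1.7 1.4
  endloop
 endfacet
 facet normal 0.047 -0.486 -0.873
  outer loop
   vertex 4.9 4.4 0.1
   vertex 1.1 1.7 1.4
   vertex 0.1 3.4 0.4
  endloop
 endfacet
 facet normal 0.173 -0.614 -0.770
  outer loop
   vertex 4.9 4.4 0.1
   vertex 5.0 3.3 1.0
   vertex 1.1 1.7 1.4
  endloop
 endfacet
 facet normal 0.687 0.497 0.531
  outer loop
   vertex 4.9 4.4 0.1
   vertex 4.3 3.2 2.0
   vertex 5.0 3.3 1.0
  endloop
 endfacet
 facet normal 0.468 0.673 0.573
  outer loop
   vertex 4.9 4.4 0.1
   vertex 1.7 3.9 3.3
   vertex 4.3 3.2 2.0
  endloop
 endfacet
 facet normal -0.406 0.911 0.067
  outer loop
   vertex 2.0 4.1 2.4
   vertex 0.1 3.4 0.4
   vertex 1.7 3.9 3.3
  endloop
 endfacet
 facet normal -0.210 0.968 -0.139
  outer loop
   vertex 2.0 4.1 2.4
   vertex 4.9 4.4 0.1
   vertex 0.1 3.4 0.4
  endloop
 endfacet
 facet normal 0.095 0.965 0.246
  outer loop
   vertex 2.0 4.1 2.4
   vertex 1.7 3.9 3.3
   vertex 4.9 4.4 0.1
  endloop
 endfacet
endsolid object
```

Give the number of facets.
10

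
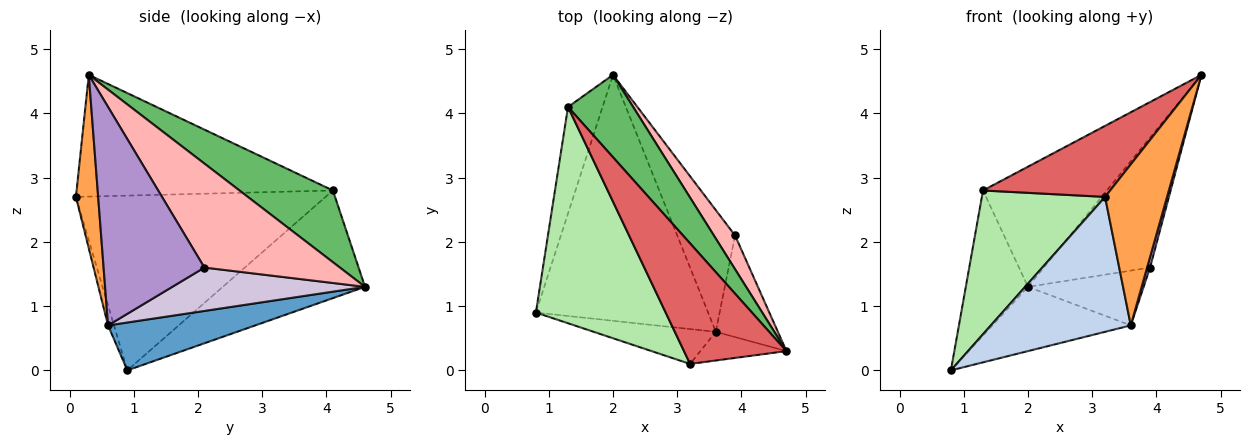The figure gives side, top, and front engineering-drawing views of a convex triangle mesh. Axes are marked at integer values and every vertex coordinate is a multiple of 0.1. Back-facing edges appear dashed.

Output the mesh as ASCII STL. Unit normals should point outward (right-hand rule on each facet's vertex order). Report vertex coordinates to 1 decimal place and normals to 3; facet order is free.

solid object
 facet normal 0.260 0.244 -0.934
  outer loop
   vertex 3.6 0.6 0.7
   vertex 0.8 0.9 0.0
   vertex 2.0 4.6 1.3
  endloop
 endfacet
 facet normal -0.041 -0.967 -0.250
  outer loop
   vertex 3.6 0.6 0.7
   vertex 3.2 0.1 2.7
   vertex 0.8 0.9 0.0
  endloop
 endfacet
 facet normal 0.333 -0.928 -0.165
  outer loop
   vertex 3.6 0.6 0.7
   vertex 4.7 0.3 4.6
   vertex 3.2 0.1 2.7
  endloop
 endfacet
 facet normal -0.879 0.384 -0.282
  outer loop
   vertex 1.3 4.1 2.8
   vertex 2.0 4.6 1.3
   vertex 0.8 0.9 0.0
  endloop
 endfacet
 facet normal 0.528 0.700 0.480
  outer loop
   vertex 1.3 4.1 2.8
   vertex 4.7 0.3 4.6
   vertex 2.0 4.6 1.3
  endloop
 endfacet
 facet normal -0.746 -0.368 0.554
  outer loop
   vertex 1.3 4.1 2.8
   vertex 0.8 0.9 0.0
   vertex 3.2 0.1 2.7
  endloop
 endfacet
 facet normal -0.715 -0.355 0.602
  outer loop
   vertex 1.3 4.1 2.8
   vertex 3.2 0.1 2.7
   vertex 4.7 0.3 4.6
  endloop
 endfacet
 facet normal 0.777 0.609 0.158
  outer loop
   vertex 3.9 2.1 1.6
   vertex 2.0 4.6 1.3
   vertex 4.7 0.3 4.6
  endloop
 endfacet
 facet normal 0.961 -0.028 -0.273
  outer loop
   vertex 3.9 2.1 1.6
   vertex 4.7 0.3 4.6
   vertex 3.6 0.6 0.7
  endloop
 endfacet
 facet normal 0.565 0.339 -0.753
  outer loop
   vertex 3.9 2.1 1.6
   vertex 3.6 0.6 0.7
   vertex 2.0 4.6 1.3
  endloop
 endfacet
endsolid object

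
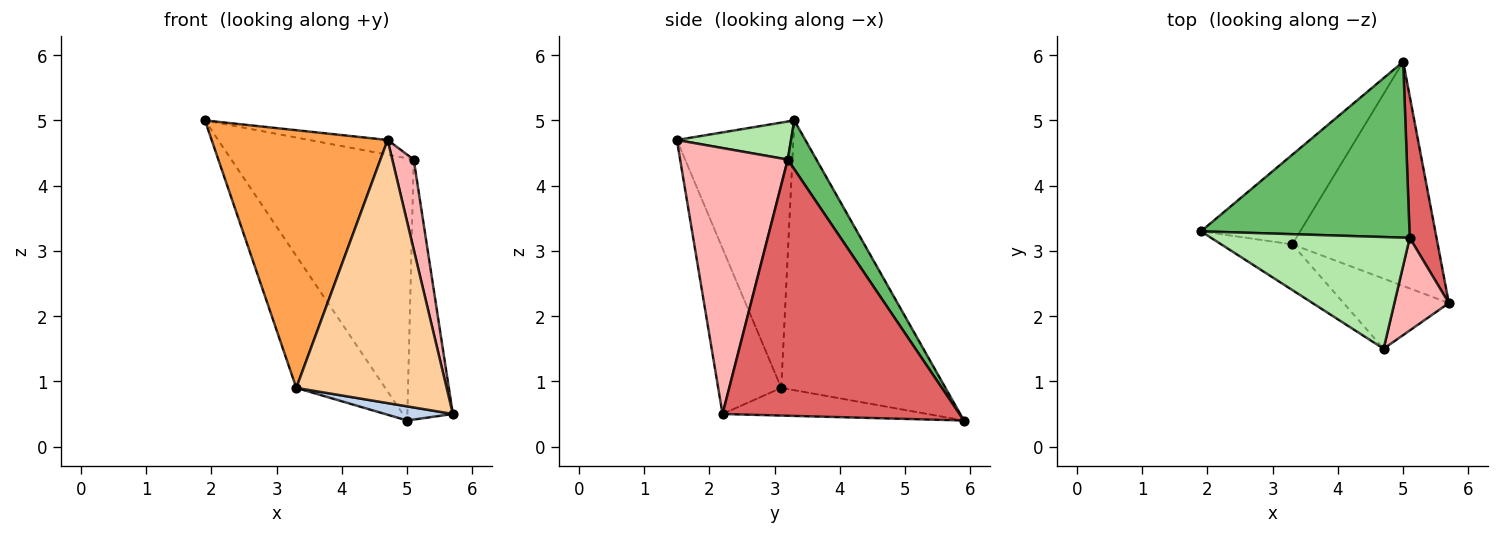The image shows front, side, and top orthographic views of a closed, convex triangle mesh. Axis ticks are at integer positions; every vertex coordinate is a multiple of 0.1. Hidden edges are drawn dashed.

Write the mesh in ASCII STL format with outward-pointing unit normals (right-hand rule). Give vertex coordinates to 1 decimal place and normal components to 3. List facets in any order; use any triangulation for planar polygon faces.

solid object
 facet normal -0.837 0.453 -0.308
  outer loop
   vertex 3.3 3.1 0.9
   vertex 1.9 3.3 5.0
   vertex 5.0 5.9 0.4
  endloop
 endfacet
 facet normal -0.187 -0.062 -0.980
  outer loop
   vertex 3.3 3.1 0.9
   vertex 5.0 5.9 0.4
   vertex 5.7 2.2 0.5
  endloop
 endfacet
 facet normal -0.546 -0.825 -0.146
  outer loop
   vertex 3.3 3.1 0.9
   vertex 4.7 1.5 4.7
   vertex 1.9 3.3 5.0
  endloop
 endfacet
 facet normal -0.376 -0.896 -0.239
  outer loop
   vertex 3.3 3.1 0.9
   vertex 5.7 2.2 0.5
   vertex 4.7 1.5 4.7
  endloop
 endfacet
 facet normal 0.129 0.823 0.553
  outer loop
   vertex 5.1 3.2 4.4
   vertex 5.0 5.9 0.4
   vertex 1.9 3.3 5.0
  endloop
 endfacet
 facet normal 0.187 0.128 0.974
  outer loop
   vertex 5.1 3.2 4.4
   vertex 1.9 3.3 5.0
   vertex 4.7 1.5 4.7
  endloop
 endfacet
 facet normal 0.977 0.188 0.102
  outer loop
   vertex 5.1 3.2 4.4
   vertex 5.7 2.2 0.5
   vertex 5.0 5.9 0.4
  endloop
 endfacet
 facet normal 0.962 -0.191 0.197
  outer loop
   vertex 5.1 3.2 4.4
   vertex 4.7 1.5 4.7
   vertex 5.7 2.2 0.5
  endloop
 endfacet
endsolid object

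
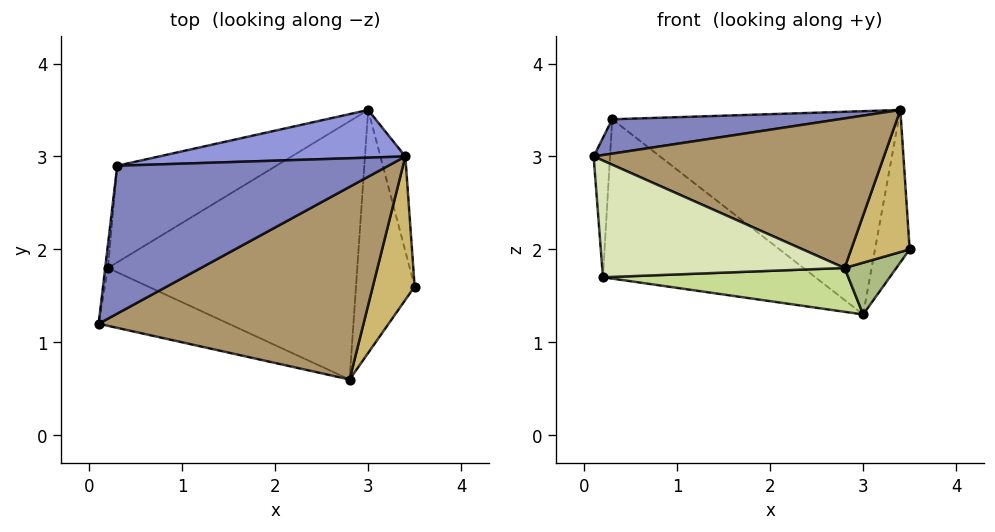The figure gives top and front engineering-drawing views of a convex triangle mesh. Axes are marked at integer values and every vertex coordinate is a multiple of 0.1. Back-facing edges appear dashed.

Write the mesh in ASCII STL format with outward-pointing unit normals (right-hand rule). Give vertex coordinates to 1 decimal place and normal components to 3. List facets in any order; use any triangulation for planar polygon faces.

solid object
 facet normal 0.970 0.208 -0.129
  outer loop
   vertex 3.4 3.0 3.5
   vertex 3.5 1.6 2.0
   vertex 3.0 3.5 1.3
  endloop
 endfacet
 facet normal -0.024 -0.226 0.974
  outer loop
   vertex 0.3 2.9 3.4
   vertex 0.1 1.2 3.0
   vertex 3.4 3.0 3.5
  endloop
 endfacet
 facet normal -0.039 0.973 0.228
  outer loop
   vertex 0.3 2.9 3.4
   vertex 3.4 3.0 3.5
   vertex 3.0 3.5 1.3
  endloop
 endfacet
 facet normal -0.992 0.122 -0.020
  outer loop
   vertex 0.2 1.8 1.7
   vertex 0.1 1.2 3.0
   vertex 0.3 2.9 3.4
  endloop
 endfacet
 facet normal -0.510 0.735 -0.446
  outer loop
   vertex 0.2 1.8 1.7
   vertex 0.3 2.9 3.4
   vertex 3.0 3.5 1.3
  endloop
 endfacet
 facet normal 0.500 -0.181 -0.847
  outer loop
   vertex 2.8 0.6 1.8
   vertex 3.0 3.5 1.3
   vertex 3.5 1.6 2.0
  endloop
 endfacet
 facet normal -0.039 -0.167 -0.985
  outer loop
   vertex 2.8 0.6 1.8
   vertex 0.2 1.8 1.7
   vertex 3.0 3.5 1.3
  endloop
 endfacet
 facet normal -0.369 -0.833 -0.413
  outer loop
   vertex 2.8 0.6 1.8
   vertex 0.1 1.2 3.0
   vertex 0.2 1.8 1.7
  endloop
 endfacet
 facet normal 0.210 -0.600 0.772
  outer loop
   vertex 2.8 0.6 1.8
   vertex 3.4 3.0 3.5
   vertex 0.1 1.2 3.0
  endloop
 endfacet
 facet normal 0.626 -0.549 0.554
  outer loop
   vertex 2.8 0.6 1.8
   vertex 3.5 1.6 2.0
   vertex 3.4 3.0 3.5
  endloop
 endfacet
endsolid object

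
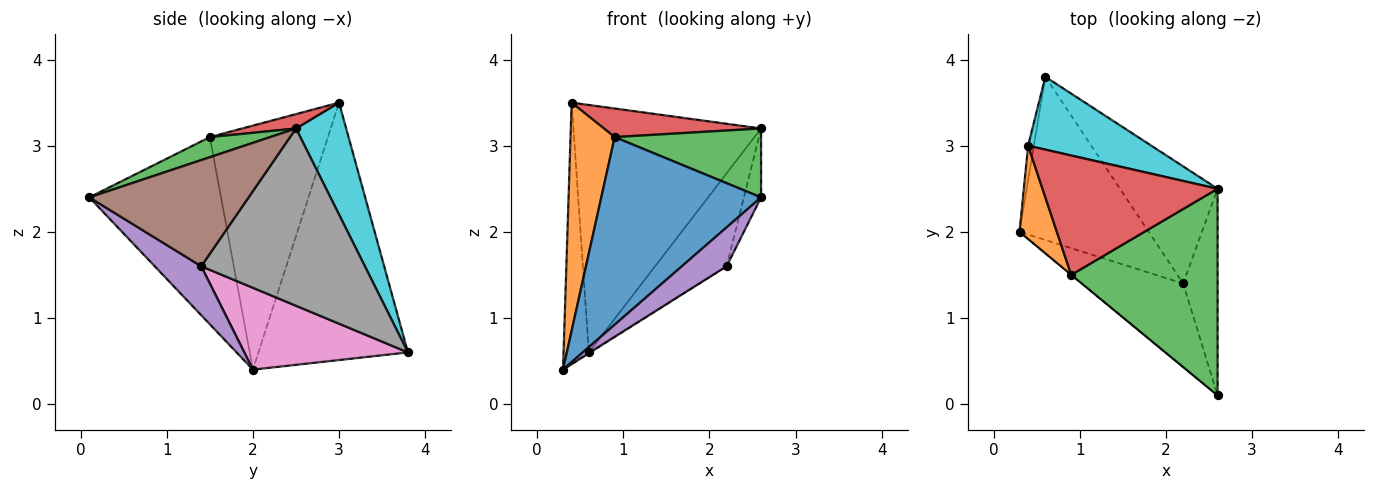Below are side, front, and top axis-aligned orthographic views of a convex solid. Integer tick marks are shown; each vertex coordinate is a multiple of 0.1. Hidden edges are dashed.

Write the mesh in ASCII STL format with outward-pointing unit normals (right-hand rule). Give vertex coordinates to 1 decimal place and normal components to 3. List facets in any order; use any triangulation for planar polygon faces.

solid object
 facet normal -0.636 -0.772 -0.002
  outer loop
   vertex 0.9 1.5 3.1
   vertex 0.3 2.0 0.4
   vertex 2.6 0.1 2.4
  endloop
 endfacet
 facet normal -0.927 -0.347 0.142
  outer loop
   vertex 0.9 1.5 3.1
   vertex 0.4 3.0 3.5
   vertex 0.3 2.0 0.4
  endloop
 endfacet
 facet normal 0.129 -0.314 0.941
  outer loop
   vertex 0.9 1.5 3.1
   vertex 2.6 0.1 2.4
   vertex 2.6 2.5 3.2
  endloop
 endfacet
 facet normal 0.079 -0.232 0.969
  outer loop
   vertex 0.9 1.5 3.1
   vertex 2.6 2.5 3.2
   vertex 0.4 3.0 3.5
  endloop
 endfacet
 facet normal 0.402 -0.387 -0.830
  outer loop
   vertex 2.2 1.4 1.6
   vertex 2.6 0.1 2.4
   vertex 0.3 2.0 0.4
  endloop
 endfacet
 facet normal 0.946 0.102 -0.307
  outer loop
   vertex 2.2 1.4 1.6
   vertex 2.6 2.5 3.2
   vertex 2.6 0.1 2.4
  endloop
 endfacet
 facet normal 0.535 0.005 -0.845
  outer loop
   vertex 0.6 3.8 0.6
   vertex 2.2 1.4 1.6
   vertex 0.3 2.0 0.4
  endloop
 endfacet
 facet normal 0.818 0.358 -0.450
  outer loop
   vertex 0.6 3.8 0.6
   vertex 2.6 2.5 3.2
   vertex 2.2 1.4 1.6
  endloop
 endfacet
 facet normal -0.986 0.167 -0.022
  outer loop
   vertex 0.6 3.8 0.6
   vertex 0.3 2.0 0.4
   vertex 0.4 3.0 3.5
  endloop
 endfacet
 facet normal 0.248 0.929 0.273
  outer loop
   vertex 0.6 3.8 0.6
   vertex 0.4 3.0 3.5
   vertex 2.6 2.5 3.2
  endloop
 endfacet
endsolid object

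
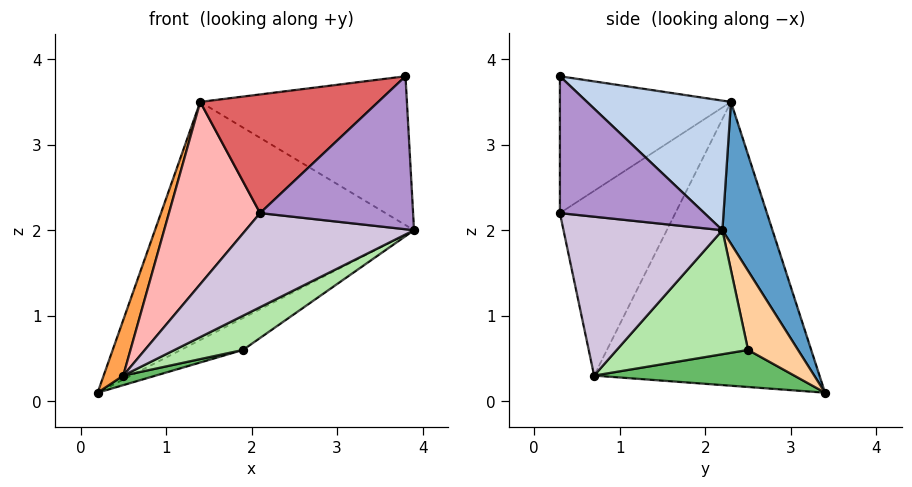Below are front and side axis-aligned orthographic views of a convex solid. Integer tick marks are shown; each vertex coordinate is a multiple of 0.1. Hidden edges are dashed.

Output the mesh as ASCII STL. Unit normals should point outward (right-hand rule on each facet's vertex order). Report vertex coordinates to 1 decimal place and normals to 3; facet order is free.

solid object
 facet normal 0.184 0.952 0.243
  outer loop
   vertex 1.4 2.3 3.5
   vertex 3.9 2.2 2.0
   vertex 0.2 3.4 0.1
  endloop
 endfacet
 facet normal 0.425 0.611 0.668
  outer loop
   vertex 1.4 2.3 3.5
   vertex 3.8 0.3 3.8
   vertex 3.9 2.2 2.0
  endloop
 endfacet
 facet normal -0.948 -0.083 0.308
  outer loop
   vertex 1.4 2.3 3.5
   vertex 0.2 3.4 0.1
   vertex 0.5 0.7 0.3
  endloop
 endfacet
 facet normal 0.507 0.630 -0.589
  outer loop
   vertex 1.9 2.5 0.6
   vertex 0.2 3.4 0.1
   vertex 3.9 2.2 2.0
  endloop
 endfacet
 facet normal 0.261 -0.042 -0.964
  outer loop
   vertex 1.9 2.5 0.6
   vertex 0.5 0.7 0.3
   vertex 0.2 3.4 0.1
  endloop
 endfacet
 facet normal 0.524 -0.273 -0.807
  outer loop
   vertex 1.9 2.5 0.6
   vertex 3.9 2.2 2.0
   vertex 0.5 0.7 0.3
  endloop
 endfacet
 facet normal -0.558 -0.581 0.593
  outer loop
   vertex 2.1 0.3 2.2
   vertex 3.8 0.3 3.8
   vertex 1.4 2.3 3.5
  endloop
 endfacet
 facet normal -0.693 -0.547 0.469
  outer loop
   vertex 2.1 0.3 2.2
   vertex 1.4 2.3 3.5
   vertex 0.5 0.7 0.3
  endloop
 endfacet
 facet normal 0.555 -0.587 -0.589
  outer loop
   vertex 2.1 0.3 2.2
   vertex 3.9 2.2 2.0
   vertex 3.8 0.3 3.8
  endloop
 endfacet
 facet normal 0.554 -0.587 -0.590
  outer loop
   vertex 2.1 0.3 2.2
   vertex 0.5 0.7 0.3
   vertex 3.9 2.2 2.0
  endloop
 endfacet
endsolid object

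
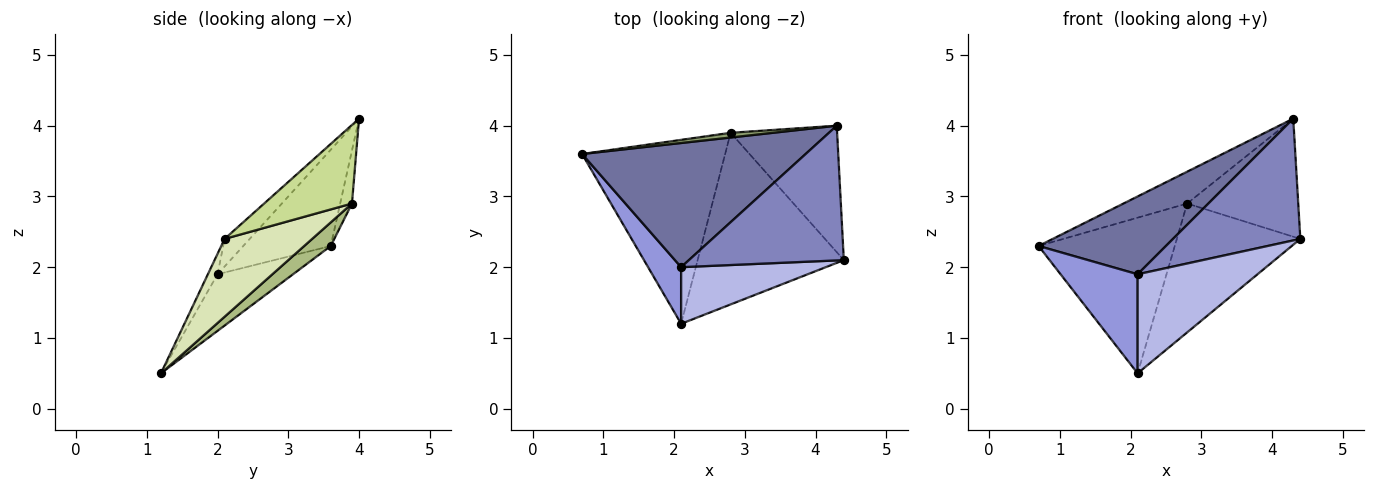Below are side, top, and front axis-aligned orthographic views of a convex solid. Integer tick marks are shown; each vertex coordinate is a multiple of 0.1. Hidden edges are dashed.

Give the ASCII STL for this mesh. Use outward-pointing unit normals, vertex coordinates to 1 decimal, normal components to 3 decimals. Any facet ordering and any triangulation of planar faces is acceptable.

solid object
 facet normal -0.343 -0.499 0.796
  outer loop
   vertex 2.1 2.0 1.9
   vertex 4.3 4.0 4.1
   vertex 0.7 3.6 2.3
  endloop
 endfacet
 facet normal -0.131 -0.665 0.735
  outer loop
   vertex 2.1 2.0 1.9
   vertex 4.4 2.1 2.4
   vertex 4.3 4.0 4.1
  endloop
 endfacet
 facet normal -0.648 -0.661 0.378
  outer loop
   vertex 2.1 2.0 1.9
   vertex 0.7 3.6 2.3
   vertex 2.1 1.2 0.5
  endloop
 endfacet
 facet normal -0.070 -0.866 0.495
  outer loop
   vertex 2.1 2.0 1.9
   vertex 2.1 1.2 0.5
   vertex 4.4 2.1 2.4
  endloop
 endfacet
 facet normal -0.180 0.973 0.144
  outer loop
   vertex 2.8 3.9 2.9
   vertex 0.7 3.6 2.3
   vertex 4.3 4.0 4.1
  endloop
 endfacet
 facet normal 0.125 0.641 -0.757
  outer loop
   vertex 2.8 3.9 2.9
   vertex 2.1 1.2 0.5
   vertex 0.7 3.6 2.3
  endloop
 endfacet
 facet normal 0.475 0.601 -0.643
  outer loop
   vertex 2.8 3.9 2.9
   vertex 4.3 4.0 4.1
   vertex 4.4 2.1 2.4
  endloop
 endfacet
 facet normal 0.392 0.552 -0.736
  outer loop
   vertex 2.8 3.9 2.9
   vertex 4.4 2.1 2.4
   vertex 2.1 1.2 0.5
  endloop
 endfacet
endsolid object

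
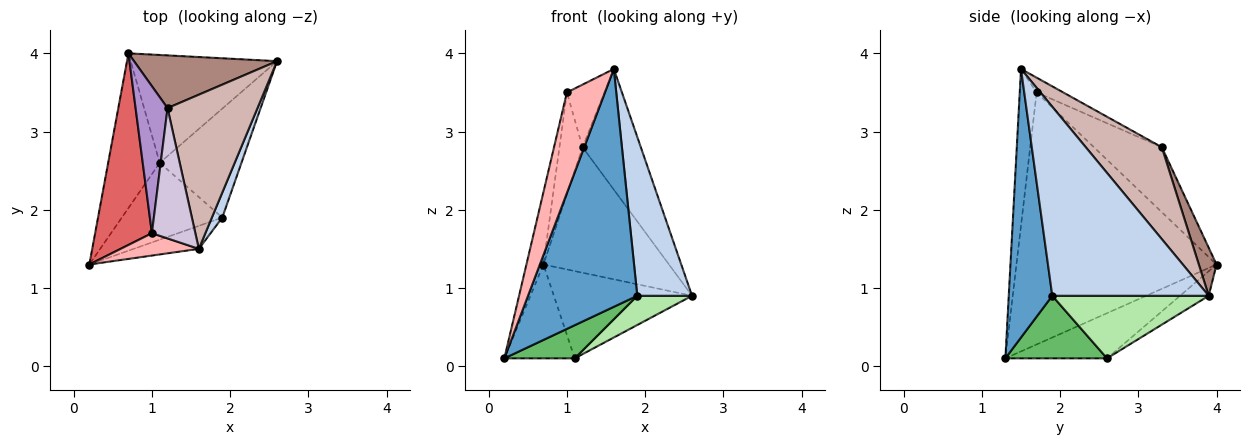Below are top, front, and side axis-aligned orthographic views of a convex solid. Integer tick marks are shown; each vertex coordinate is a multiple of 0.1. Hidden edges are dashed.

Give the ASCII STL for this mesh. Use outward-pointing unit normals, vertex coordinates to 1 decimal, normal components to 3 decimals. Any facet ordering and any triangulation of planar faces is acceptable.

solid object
 facet normal 0.369 -0.925 -0.089
  outer loop
   vertex 1.9 1.9 0.9
   vertex 1.6 1.5 3.8
   vertex 0.2 1.3 0.1
  endloop
 endfacet
 facet normal 0.943 -0.330 0.052
  outer loop
   vertex 1.9 1.9 0.9
   vertex 2.6 3.9 0.9
   vertex 1.6 1.5 3.8
  endloop
 endfacet
 facet normal -0.600 0.415 -0.684
  outer loop
   vertex 1.1 2.6 0.1
   vertex 0.2 1.3 0.1
   vertex 0.7 4.0 1.3
  endloop
 endfacet
 facet normal -0.129 0.624 -0.771
  outer loop
   vertex 1.1 2.6 0.1
   vertex 0.7 4.0 1.3
   vertex 2.6 3.9 0.9
  endloop
 endfacet
 facet normal 0.496 -0.344 -0.797
  outer loop
   vertex 1.1 2.6 0.1
   vertex 1.9 1.9 0.9
   vertex 0.2 1.3 0.1
  endloop
 endfacet
 facet normal 0.595 -0.208 -0.777
  outer loop
   vertex 1.1 2.6 0.1
   vertex 2.6 3.9 0.9
   vertex 1.9 1.9 0.9
  endloop
 endfacet
 facet normal -0.972 0.083 0.219
  outer loop
   vertex 1.0 1.7 3.5
   vertex 0.7 4.0 1.3
   vertex 0.2 1.3 0.1
  endloop
 endfacet
 facet normal -0.398 -0.896 0.199
  outer loop
   vertex 1.0 1.7 3.5
   vertex 0.2 1.3 0.1
   vertex 1.6 1.5 3.8
  endloop
 endfacet
 facet normal -0.858 0.292 0.422
  outer loop
   vertex 1.2 3.3 2.8
   vertex 0.7 4.0 1.3
   vertex 1.0 1.7 3.5
  endloop
 endfacet
 facet normal -0.293 0.414 0.862
  outer loop
   vertex 1.2 3.3 2.8
   vertex 1.0 1.7 3.5
   vertex 1.6 1.5 3.8
  endloop
 endfacet
 facet normal 0.129 0.914 0.384
  outer loop
   vertex 1.2 3.3 2.8
   vertex 2.6 3.9 0.9
   vertex 0.7 4.0 1.3
  endloop
 endfacet
 facet normal 0.627 0.480 0.614
  outer loop
   vertex 1.2 3.3 2.8
   vertex 1.6 1.5 3.8
   vertex 2.6 3.9 0.9
  endloop
 endfacet
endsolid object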